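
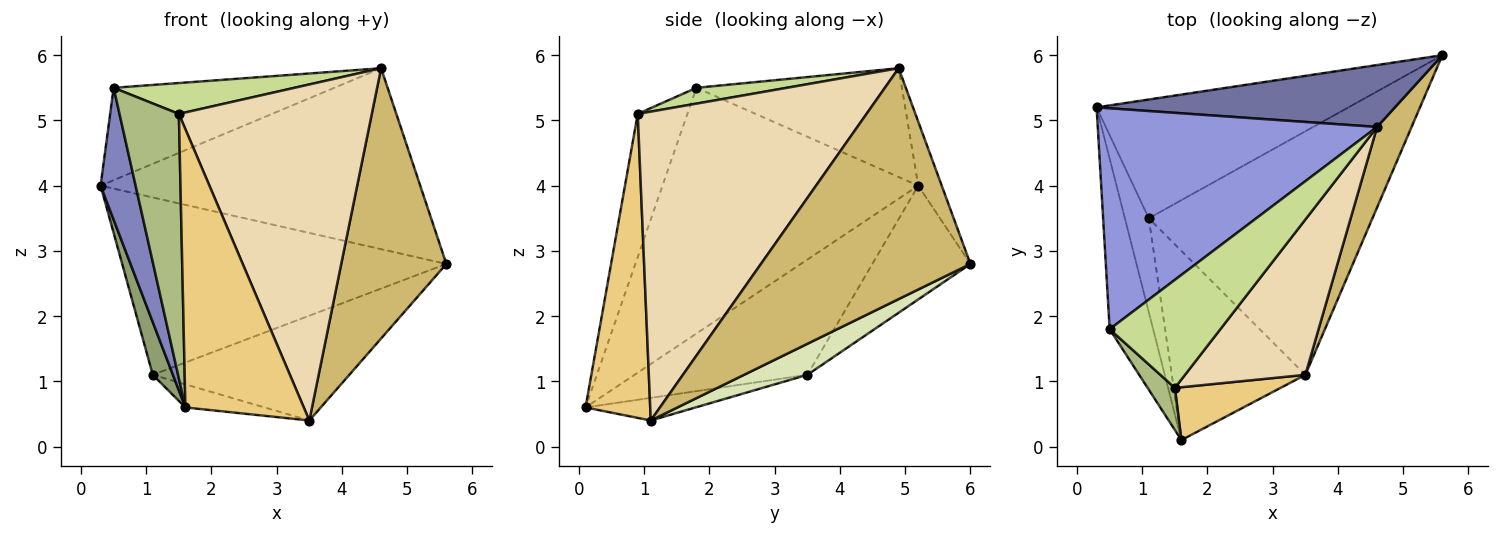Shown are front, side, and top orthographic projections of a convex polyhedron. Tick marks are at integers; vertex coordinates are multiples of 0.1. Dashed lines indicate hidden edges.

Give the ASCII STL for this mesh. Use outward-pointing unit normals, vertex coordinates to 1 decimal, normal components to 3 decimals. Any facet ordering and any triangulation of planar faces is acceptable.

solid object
 facet normal -0.069 0.944 0.323
  outer loop
   vertex 4.6 4.9 5.8
   vertex 5.6 6.0 2.8
   vertex 0.3 5.2 4.0
  endloop
 endfacet
 facet normal -0.976 -0.134 -0.173
  outer loop
   vertex 0.5 1.8 5.5
   vertex 0.3 5.2 4.0
   vertex 1.6 0.1 0.6
  endloop
 endfacet
 facet normal -0.338 0.363 0.868
  outer loop
   vertex 0.5 1.8 5.5
   vertex 4.6 4.9 5.8
   vertex 0.3 5.2 4.0
  endloop
 endfacet
 facet normal -0.244 0.806 -0.540
  outer loop
   vertex 1.1 3.5 1.1
   vertex 0.3 5.2 4.0
   vertex 5.6 6.0 2.8
  endloop
 endfacet
 facet normal -0.973 -0.113 -0.202
  outer loop
   vertex 1.1 3.5 1.1
   vertex 1.6 0.1 0.6
   vertex 0.3 5.2 4.0
  endloop
 endfacet
 facet normal -0.637 -0.761 0.121
  outer loop
   vertex 1.5 0.9 5.1
   vertex 0.5 1.8 5.5
   vertex 1.6 0.1 0.6
  endloop
 endfacet
 facet normal 0.136 -0.272 0.953
  outer loop
   vertex 1.5 0.9 5.1
   vertex 4.6 4.9 5.8
   vertex 0.5 1.8 5.5
  endloop
 endfacet
 facet normal 0.126 0.392 -0.911
  outer loop
   vertex 3.5 1.1 0.4
   vertex 1.1 3.5 1.1
   vertex 5.6 6.0 2.8
  endloop
 endfacet
 facet normal -0.166 0.120 -0.979
  outer loop
   vertex 3.5 1.1 0.4
   vertex 1.6 0.1 0.6
   vertex 1.1 3.5 1.1
  endloop
 endfacet
 facet normal 0.886 -0.445 0.132
  outer loop
   vertex 3.5 1.1 0.4
   vertex 5.6 6.0 2.8
   vertex 4.6 4.9 5.8
  endloop
 endfacet
 facet normal 0.473 -0.866 0.164
  outer loop
   vertex 3.5 1.1 0.4
   vertex 1.5 0.9 5.1
   vertex 1.6 0.1 0.6
  endloop
 endfacet
 facet normal 0.733 -0.618 0.285
  outer loop
   vertex 3.5 1.1 0.4
   vertex 4.6 4.9 5.8
   vertex 1.5 0.9 5.1
  endloop
 endfacet
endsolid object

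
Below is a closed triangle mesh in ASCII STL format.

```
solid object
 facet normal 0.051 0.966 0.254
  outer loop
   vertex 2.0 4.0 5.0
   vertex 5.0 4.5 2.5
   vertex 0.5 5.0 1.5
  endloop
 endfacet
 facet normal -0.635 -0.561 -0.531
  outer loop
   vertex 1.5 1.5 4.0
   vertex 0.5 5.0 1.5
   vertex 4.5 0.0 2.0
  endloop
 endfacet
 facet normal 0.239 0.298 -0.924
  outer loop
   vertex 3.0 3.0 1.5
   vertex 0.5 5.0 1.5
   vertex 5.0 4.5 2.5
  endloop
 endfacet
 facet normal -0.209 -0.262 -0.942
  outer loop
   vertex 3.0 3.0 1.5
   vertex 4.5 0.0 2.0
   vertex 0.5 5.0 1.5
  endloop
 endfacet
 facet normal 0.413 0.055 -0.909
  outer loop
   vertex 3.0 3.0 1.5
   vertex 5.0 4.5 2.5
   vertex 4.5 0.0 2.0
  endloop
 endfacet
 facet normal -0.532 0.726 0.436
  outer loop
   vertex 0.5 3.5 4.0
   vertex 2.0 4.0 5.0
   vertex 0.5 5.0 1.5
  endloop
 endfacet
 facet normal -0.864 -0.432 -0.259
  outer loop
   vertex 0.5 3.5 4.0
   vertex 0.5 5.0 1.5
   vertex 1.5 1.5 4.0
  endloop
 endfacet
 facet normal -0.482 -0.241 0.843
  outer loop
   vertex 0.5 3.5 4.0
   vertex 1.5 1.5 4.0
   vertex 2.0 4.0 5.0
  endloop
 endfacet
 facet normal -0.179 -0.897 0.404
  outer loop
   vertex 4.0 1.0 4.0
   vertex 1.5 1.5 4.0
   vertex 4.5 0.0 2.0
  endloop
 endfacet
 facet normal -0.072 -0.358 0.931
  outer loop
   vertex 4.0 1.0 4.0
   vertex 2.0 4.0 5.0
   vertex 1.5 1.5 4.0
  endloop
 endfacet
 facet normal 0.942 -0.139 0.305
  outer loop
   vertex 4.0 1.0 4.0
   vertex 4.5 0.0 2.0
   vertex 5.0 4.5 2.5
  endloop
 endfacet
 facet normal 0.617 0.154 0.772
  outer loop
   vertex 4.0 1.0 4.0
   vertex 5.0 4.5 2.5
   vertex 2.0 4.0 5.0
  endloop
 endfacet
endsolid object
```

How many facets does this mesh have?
12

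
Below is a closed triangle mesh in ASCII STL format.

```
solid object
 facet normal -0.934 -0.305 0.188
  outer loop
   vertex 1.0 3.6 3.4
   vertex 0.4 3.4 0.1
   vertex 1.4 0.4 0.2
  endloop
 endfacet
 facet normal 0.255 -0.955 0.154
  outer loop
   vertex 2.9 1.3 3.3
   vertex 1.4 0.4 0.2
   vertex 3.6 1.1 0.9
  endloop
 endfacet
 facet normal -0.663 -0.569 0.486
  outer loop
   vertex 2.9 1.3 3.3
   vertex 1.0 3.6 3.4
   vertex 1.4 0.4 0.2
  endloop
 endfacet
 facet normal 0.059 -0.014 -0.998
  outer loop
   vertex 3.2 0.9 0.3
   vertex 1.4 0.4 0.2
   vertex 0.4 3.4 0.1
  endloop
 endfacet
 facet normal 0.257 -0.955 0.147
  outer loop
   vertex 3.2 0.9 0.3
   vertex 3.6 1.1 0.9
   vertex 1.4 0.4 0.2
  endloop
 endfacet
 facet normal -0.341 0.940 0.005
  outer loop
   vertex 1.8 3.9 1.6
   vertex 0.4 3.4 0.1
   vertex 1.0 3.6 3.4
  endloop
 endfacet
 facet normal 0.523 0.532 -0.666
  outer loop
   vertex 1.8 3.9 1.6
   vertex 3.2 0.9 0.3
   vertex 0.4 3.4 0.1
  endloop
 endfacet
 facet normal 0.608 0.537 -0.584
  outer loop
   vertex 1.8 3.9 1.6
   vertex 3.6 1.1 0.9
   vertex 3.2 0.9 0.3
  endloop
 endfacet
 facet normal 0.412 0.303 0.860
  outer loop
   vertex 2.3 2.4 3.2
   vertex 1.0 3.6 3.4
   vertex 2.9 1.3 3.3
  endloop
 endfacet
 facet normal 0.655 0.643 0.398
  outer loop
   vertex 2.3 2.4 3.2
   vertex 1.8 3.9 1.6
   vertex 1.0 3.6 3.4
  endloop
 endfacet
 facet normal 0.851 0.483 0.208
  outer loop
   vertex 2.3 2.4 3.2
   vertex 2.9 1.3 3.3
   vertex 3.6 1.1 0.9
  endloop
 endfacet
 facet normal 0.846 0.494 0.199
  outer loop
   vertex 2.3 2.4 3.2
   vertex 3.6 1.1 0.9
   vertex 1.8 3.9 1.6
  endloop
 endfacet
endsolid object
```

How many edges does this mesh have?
18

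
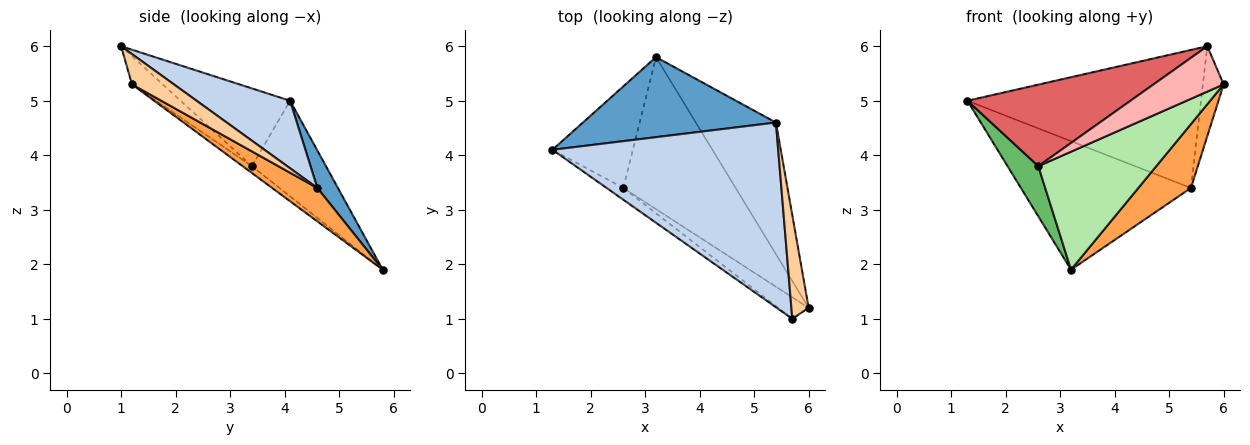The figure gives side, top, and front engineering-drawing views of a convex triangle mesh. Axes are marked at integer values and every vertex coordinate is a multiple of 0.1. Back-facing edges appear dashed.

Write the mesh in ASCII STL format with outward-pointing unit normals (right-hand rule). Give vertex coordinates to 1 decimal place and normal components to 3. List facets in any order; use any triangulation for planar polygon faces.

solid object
 facet normal 0.102 0.844 0.526
  outer loop
   vertex 5.4 4.6 3.4
   vertex 3.2 5.8 1.9
   vertex 1.3 4.1 5.0
  endloop
 endfacet
 facet normal 0.233 0.582 0.779
  outer loop
   vertex 5.4 4.6 3.4
   vertex 1.3 4.1 5.0
   vertex 5.7 1.0 6.0
  endloop
 endfacet
 facet normal 0.351 -0.409 -0.842
  outer loop
   vertex 5.4 4.6 3.4
   vertex 6.0 1.2 5.3
   vertex 3.2 5.8 1.9
  endloop
 endfacet
 facet normal 0.798 0.395 0.455
  outer loop
   vertex 5.4 4.6 3.4
   vertex 5.7 1.0 6.0
   vertex 6.0 1.2 5.3
  endloop
 endfacet
 facet normal -0.729 -0.303 -0.613
  outer loop
   vertex 2.6 3.4 3.8
   vertex 1.3 4.1 5.0
   vertex 3.2 5.8 1.9
  endloop
 endfacet
 facet normal -0.048 -0.613 -0.789
  outer loop
   vertex 2.6 3.4 3.8
   vertex 3.2 5.8 1.9
   vertex 6.0 1.2 5.3
  endloop
 endfacet
 facet normal -0.554 -0.824 -0.119
  outer loop
   vertex 2.6 3.4 3.8
   vertex 5.7 1.0 6.0
   vertex 1.3 4.1 5.0
  endloop
 endfacet
 facet normal -0.368 -0.840 -0.398
  outer loop
   vertex 2.6 3.4 3.8
   vertex 6.0 1.2 5.3
   vertex 5.7 1.0 6.0
  endloop
 endfacet
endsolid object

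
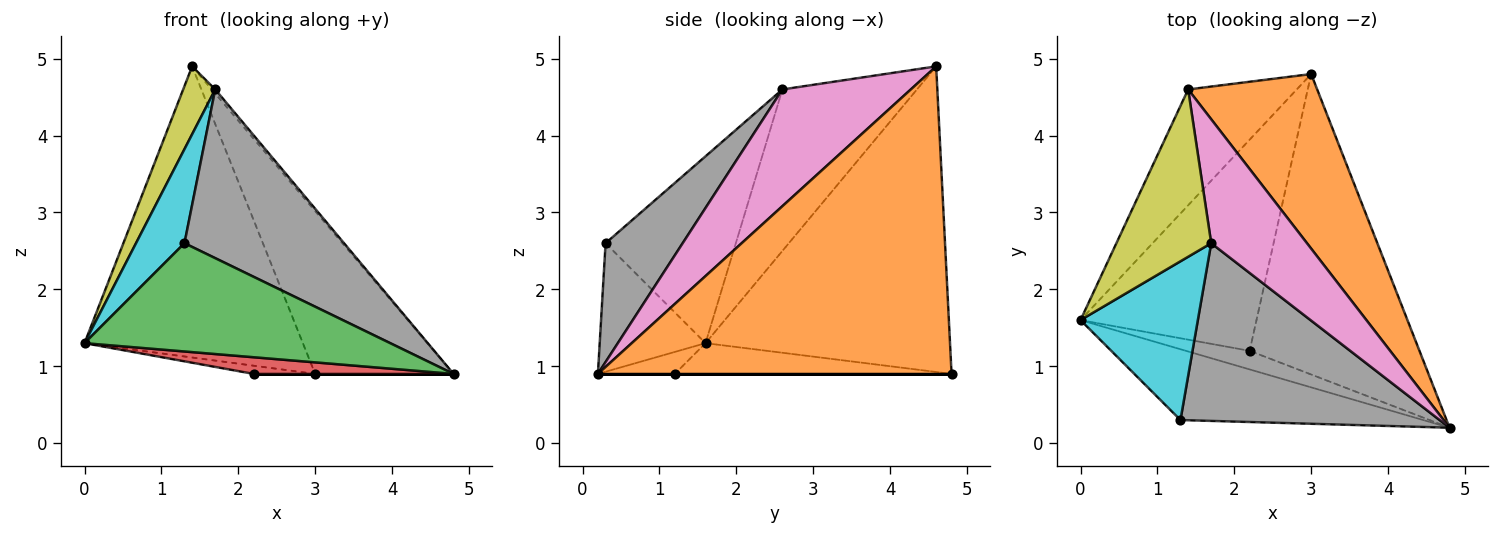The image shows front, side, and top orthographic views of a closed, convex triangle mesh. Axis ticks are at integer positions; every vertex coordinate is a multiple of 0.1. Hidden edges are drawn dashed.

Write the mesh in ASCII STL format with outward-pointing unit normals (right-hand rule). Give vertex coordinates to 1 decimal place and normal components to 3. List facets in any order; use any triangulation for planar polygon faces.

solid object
 facet normal -0.721 0.644 -0.256
  outer loop
   vertex 1.4 4.6 4.9
   vertex 3.0 4.8 0.9
   vertex 0.0 1.6 1.3
  endloop
 endfacet
 facet normal 0.867 0.339 0.364
  outer loop
   vertex 1.4 4.6 4.9
   vertex 4.8 0.2 0.9
   vertex 3.0 4.8 0.9
  endloop
 endfacet
 facet normal -0.278 -0.804 -0.526
  outer loop
   vertex 1.3 0.3 2.6
   vertex 0.0 1.6 1.3
   vertex 4.8 0.2 0.9
  endloop
 endfacet
 facet normal -0.249 -0.647 -0.721
  outer loop
   vertex 2.2 1.2 0.9
   vertex 4.8 0.2 0.9
   vertex 0.0 1.6 1.3
  endloop
 endfacet
 facet normal -0.172 0.038 -0.984
  outer loop
   vertex 2.2 1.2 0.9
   vertex 0.0 1.6 1.3
   vertex 3.0 4.8 0.9
  endloop
 endfacet
 facet normal 0.000 0.000 -1.000
  outer loop
   vertex 2.2 1.2 0.9
   vertex 3.0 4.8 0.9
   vertex 4.8 0.2 0.9
  endloop
 endfacet
 facet normal 0.773 0.021 0.634
  outer loop
   vertex 1.7 2.6 4.6
   vertex 4.8 0.2 0.9
   vertex 1.4 4.6 4.9
  endloop
 endfacet
 facet normal 0.316 -0.653 0.688
  outer loop
   vertex 1.7 2.6 4.6
   vertex 1.3 0.3 2.6
   vertex 4.8 0.2 0.9
  endloop
 endfacet
 facet normal -0.845 -0.201 0.496
  outer loop
   vertex 1.7 2.6 4.6
   vertex 1.4 4.6 4.9
   vertex 0.0 1.6 1.3
  endloop
 endfacet
 facet normal -0.808 -0.301 0.507
  outer loop
   vertex 1.7 2.6 4.6
   vertex 0.0 1.6 1.3
   vertex 1.3 0.3 2.6
  endloop
 endfacet
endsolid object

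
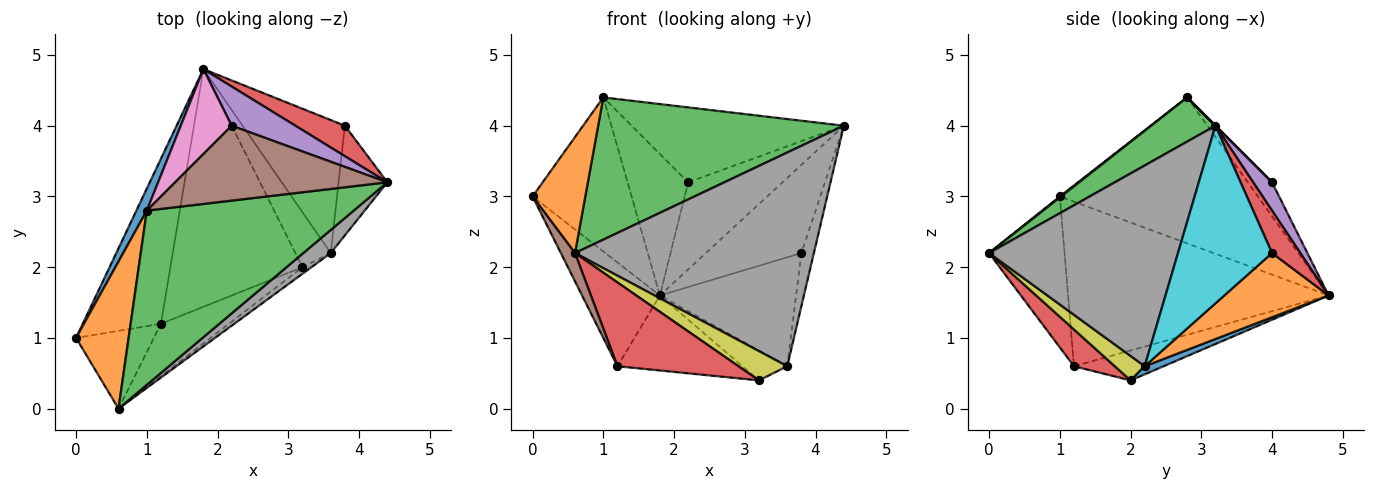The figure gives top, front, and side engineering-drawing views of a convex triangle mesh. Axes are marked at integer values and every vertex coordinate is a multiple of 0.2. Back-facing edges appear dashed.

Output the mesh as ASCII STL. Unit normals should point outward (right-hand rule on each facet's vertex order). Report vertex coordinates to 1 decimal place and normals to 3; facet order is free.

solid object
 facet normal -0.893 0.446 0.064
  outer loop
   vertex 1.0 2.8 4.4
   vertex 1.8 4.8 1.6
   vertex 0.0 1.0 3.0
  endloop
 endfacet
 facet normal 0.015 -0.619 0.785
  outer loop
   vertex 0.6 0.0 2.2
   vertex 1.0 2.8 4.4
   vertex 0.0 1.0 3.0
  endloop
 endfacet
 facet normal 0.163 -0.624 0.764
  outer loop
   vertex 0.6 0.0 2.2
   vertex 4.4 3.2 4.0
   vertex 1.0 2.8 4.4
  endloop
 endfacet
 facet normal 0.270 0.910 0.315
  outer loop
   vertex 3.8 4.0 2.2
   vertex 1.8 4.8 1.6
   vertex 4.4 3.2 4.0
  endloop
 endfacet
 facet normal 0.179 0.897 0.404
  outer loop
   vertex 2.2 4.0 3.2
   vertex 4.4 3.2 4.0
   vertex 1.8 4.8 1.6
  endloop
 endfacet
 facet normal 0.000 0.707 0.707
  outer loop
   vertex 2.2 4.0 3.2
   vertex 1.0 2.8 4.4
   vertex 4.4 3.2 4.0
  endloop
 endfacet
 facet normal -0.324 0.811 0.487
  outer loop
   vertex 2.2 4.0 3.2
   vertex 1.8 4.8 1.6
   vertex 1.0 2.8 4.4
  endloop
 endfacet
 facet normal 0.618 -0.782 0.084
  outer loop
   vertex 3.6 2.2 0.6
   vertex 4.4 3.2 4.0
   vertex 0.6 0.0 2.2
  endloop
 endfacet
 facet normal 0.513 -0.837 -0.189
  outer loop
   vertex 3.6 2.2 0.6
   vertex 0.6 0.0 2.2
   vertex 3.2 2.0 0.4
  endloop
 endfacet
 facet normal 0.957 0.127 -0.262
  outer loop
   vertex 3.6 2.2 0.6
   vertex 3.8 4.0 2.2
   vertex 4.4 3.2 4.0
  endloop
 endfacet
 facet normal 0.197 0.468 -0.862
  outer loop
   vertex 3.6 2.2 0.6
   vertex 3.2 2.0 0.4
   vertex 1.8 4.8 1.6
  endloop
 endfacet
 facet normal 0.437 0.570 -0.696
  outer loop
   vertex 3.6 2.2 0.6
   vertex 1.8 4.8 1.6
   vertex 3.8 4.0 2.2
  endloop
 endfacet
 facet normal -0.211 0.294 -0.932
  outer loop
   vertex 1.2 1.2 0.6
   vertex 1.8 4.8 1.6
   vertex 3.2 2.0 0.4
  endloop
 endfacet
 facet normal 0.275 -0.816 -0.509
  outer loop
   vertex 1.2 1.2 0.6
   vertex 3.2 2.0 0.4
   vertex 0.6 0.0 2.2
  endloop
 endfacet
 facet normal -0.872 0.260 -0.414
  outer loop
   vertex 1.2 1.2 0.6
   vertex 0.0 1.0 3.0
   vertex 1.8 4.8 1.6
  endloop
 endfacet
 facet normal -0.877 -0.164 -0.452
  outer loop
   vertex 1.2 1.2 0.6
   vertex 0.6 0.0 2.2
   vertex 0.0 1.0 3.0
  endloop
 endfacet
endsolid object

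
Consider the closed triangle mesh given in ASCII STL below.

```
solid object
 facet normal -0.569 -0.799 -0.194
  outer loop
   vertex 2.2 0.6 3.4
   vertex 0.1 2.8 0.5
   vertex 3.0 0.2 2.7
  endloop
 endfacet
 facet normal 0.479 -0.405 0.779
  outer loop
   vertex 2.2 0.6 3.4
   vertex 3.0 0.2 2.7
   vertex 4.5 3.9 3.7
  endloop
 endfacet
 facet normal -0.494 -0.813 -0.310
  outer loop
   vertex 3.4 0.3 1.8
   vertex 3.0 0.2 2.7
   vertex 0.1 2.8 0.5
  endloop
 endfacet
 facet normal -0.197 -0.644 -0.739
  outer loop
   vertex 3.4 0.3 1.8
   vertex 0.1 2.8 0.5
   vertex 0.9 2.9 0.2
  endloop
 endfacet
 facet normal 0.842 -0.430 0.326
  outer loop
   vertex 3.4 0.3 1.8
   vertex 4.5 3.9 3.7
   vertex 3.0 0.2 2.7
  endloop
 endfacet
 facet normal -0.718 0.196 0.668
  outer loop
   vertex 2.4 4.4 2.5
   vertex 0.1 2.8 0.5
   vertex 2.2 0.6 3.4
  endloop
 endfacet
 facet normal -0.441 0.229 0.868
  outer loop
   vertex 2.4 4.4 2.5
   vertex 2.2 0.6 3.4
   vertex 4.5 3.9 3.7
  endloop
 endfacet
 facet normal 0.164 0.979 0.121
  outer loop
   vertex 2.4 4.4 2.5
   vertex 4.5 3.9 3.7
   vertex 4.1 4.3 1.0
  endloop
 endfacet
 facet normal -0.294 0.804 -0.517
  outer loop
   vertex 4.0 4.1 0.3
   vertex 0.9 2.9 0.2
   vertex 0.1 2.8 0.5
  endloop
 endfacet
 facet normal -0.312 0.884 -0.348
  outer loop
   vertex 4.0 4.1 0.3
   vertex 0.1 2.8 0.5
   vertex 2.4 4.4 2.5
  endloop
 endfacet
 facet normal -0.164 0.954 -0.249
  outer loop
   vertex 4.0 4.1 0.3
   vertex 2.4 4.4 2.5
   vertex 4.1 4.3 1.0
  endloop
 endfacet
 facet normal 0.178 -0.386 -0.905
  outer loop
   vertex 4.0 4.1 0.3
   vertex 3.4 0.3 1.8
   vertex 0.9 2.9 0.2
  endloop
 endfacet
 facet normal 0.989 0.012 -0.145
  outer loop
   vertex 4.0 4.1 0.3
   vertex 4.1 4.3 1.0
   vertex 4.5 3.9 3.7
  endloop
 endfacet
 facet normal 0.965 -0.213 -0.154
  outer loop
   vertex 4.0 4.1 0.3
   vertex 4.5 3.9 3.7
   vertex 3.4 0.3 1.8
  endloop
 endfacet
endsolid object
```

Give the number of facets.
14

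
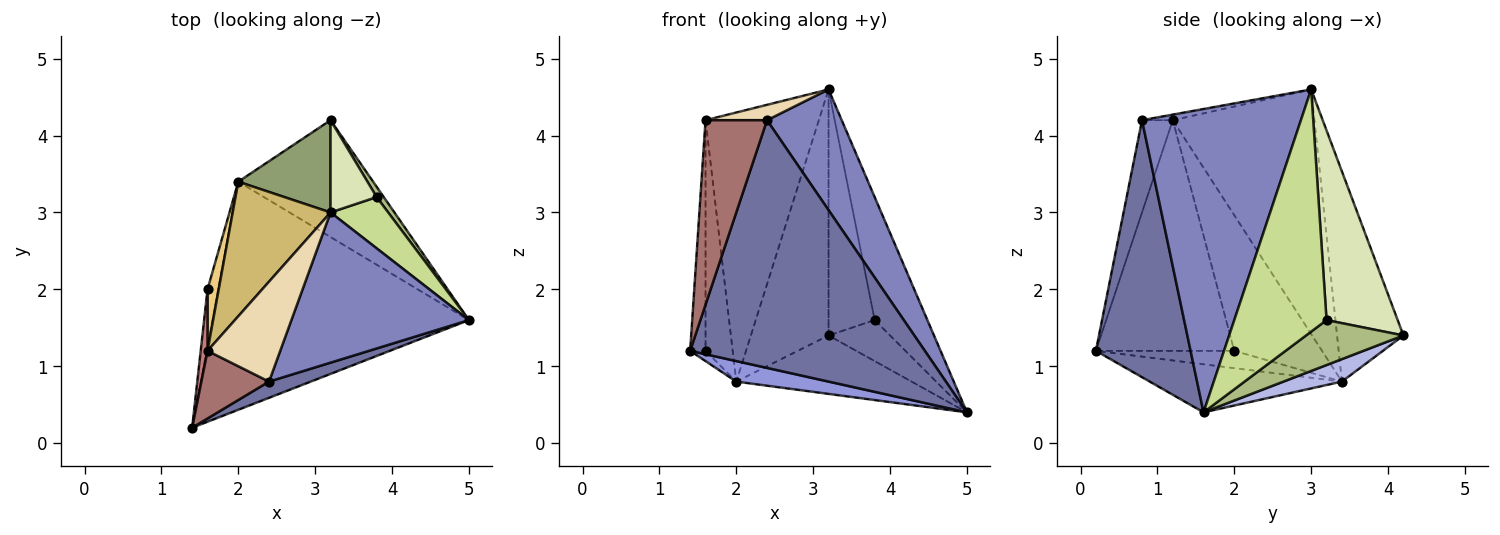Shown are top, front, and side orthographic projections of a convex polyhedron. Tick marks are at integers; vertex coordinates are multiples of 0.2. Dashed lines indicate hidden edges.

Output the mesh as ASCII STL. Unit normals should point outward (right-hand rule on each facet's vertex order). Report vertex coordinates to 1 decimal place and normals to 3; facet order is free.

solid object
 facet normal 0.373 -0.926 0.061
  outer loop
   vertex 2.4 0.8 4.2
   vertex 1.4 0.2 1.2
   vertex 5.0 1.6 0.4
  endloop
 endfacet
 facet normal 0.800 -0.376 0.468
  outer loop
   vertex 2.4 0.8 4.2
   vertex 5.0 1.6 0.4
   vertex 3.2 3.0 4.6
  endloop
 endfacet
 facet normal -0.183 -0.088 -0.979
  outer loop
   vertex 2.0 3.4 0.8
   vertex 5.0 1.6 0.4
   vertex 1.4 0.2 1.2
  endloop
 endfacet
 facet normal 0.147 0.442 -0.885
  outer loop
   vertex 2.0 3.4 0.8
   vertex 3.2 4.2 1.4
   vertex 5.0 1.6 0.4
  endloop
 endfacet
 facet normal -0.625 0.731 0.274
  outer loop
   vertex 2.0 3.4 0.8
   vertex 3.2 3.0 4.6
   vertex 3.2 4.2 1.4
  endloop
 endfacet
 facet normal 0.838 0.529 0.132
  outer loop
   vertex 3.8 3.2 1.6
   vertex 5.0 1.6 0.4
   vertex 3.2 4.2 1.4
  endloop
 endfacet
 facet normal 0.850 0.486 0.202
  outer loop
   vertex 3.8 3.2 1.6
   vertex 3.2 3.0 4.6
   vertex 5.0 1.6 0.4
  endloop
 endfacet
 facet normal 0.822 0.533 0.200
  outer loop
   vertex 3.8 3.2 1.6
   vertex 3.2 4.2 1.4
   vertex 3.2 3.0 4.6
  endloop
 endfacet
 facet normal -0.849 0.094 -0.519
  outer loop
   vertex 1.6 2.0 1.2
   vertex 2.0 3.4 0.8
   vertex 1.4 0.2 1.2
  endloop
 endfacet
 facet normal -0.745 0.596 0.298
  outer loop
   vertex 1.6 1.2 4.2
   vertex 3.2 3.0 4.6
   vertex 2.0 3.4 0.8
  endloop
 endfacet
 facet normal -0.952 0.295 0.079
  outer loop
   vertex 1.6 1.2 4.2
   vertex 2.0 3.4 0.8
   vertex 1.6 2.0 1.2
  endloop
 endfacet
 facet normal -0.076 -0.152 0.986
  outer loop
   vertex 1.6 1.2 4.2
   vertex 2.4 0.8 4.2
   vertex 3.2 3.0 4.6
  endloop
 endfacet
 facet normal -0.425 -0.850 0.312
  outer loop
   vertex 1.6 1.2 4.2
   vertex 1.4 0.2 1.2
   vertex 2.4 0.8 4.2
  endloop
 endfacet
 facet normal -0.993 0.110 0.029
  outer loop
   vertex 1.6 1.2 4.2
   vertex 1.6 2.0 1.2
   vertex 1.4 0.2 1.2
  endloop
 endfacet
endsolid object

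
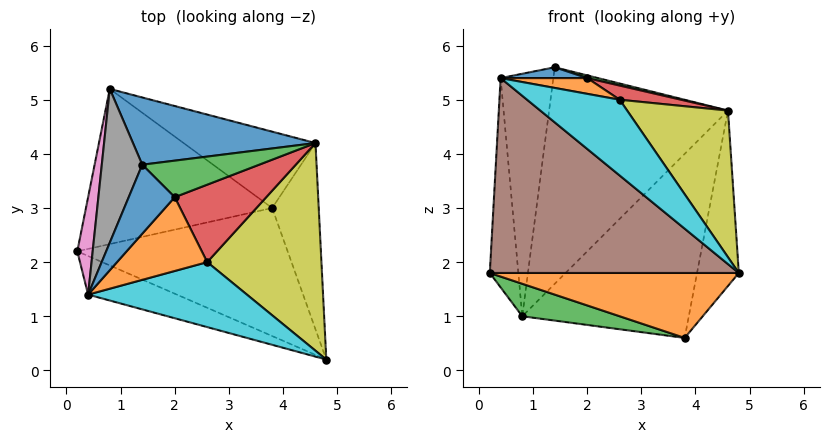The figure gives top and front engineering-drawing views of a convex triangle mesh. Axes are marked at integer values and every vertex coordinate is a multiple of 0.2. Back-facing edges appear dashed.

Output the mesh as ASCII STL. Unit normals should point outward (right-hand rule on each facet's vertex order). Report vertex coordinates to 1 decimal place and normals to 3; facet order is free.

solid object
 facet normal -0.045 0.954 0.296
  outer loop
   vertex 4.6 4.2 4.8
   vertex 0.8 5.2 1.0
   vertex 1.4 3.8 5.6
  endloop
 endfacet
 facet normal -0.193 -0.444 -0.875
  outer loop
   vertex 3.8 3.0 0.6
   vertex 4.8 0.2 1.8
   vertex 0.2 2.2 1.8
  endloop
 endfacet
 facet normal -0.270 -0.197 -0.942
  outer loop
   vertex 3.8 3.0 0.6
   vertex 0.2 2.2 1.8
   vertex 0.8 5.2 1.0
  endloop
 endfacet
 facet normal 0.941 0.231 -0.245
  outer loop
   vertex 3.8 3.0 0.6
   vertex 4.6 4.2 4.8
   vertex 4.8 0.2 1.8
  endloop
 endfacet
 facet normal 0.531 0.783 -0.325
  outer loop
   vertex 3.8 3.0 0.6
   vertex 0.8 5.2 1.0
   vertex 4.6 4.2 4.8
  endloop
 endfacet
 facet normal -0.392 -0.902 -0.179
  outer loop
   vertex 0.4 1.4 5.4
   vertex 0.2 2.2 1.8
   vertex 4.8 0.2 1.8
  endloop
 endfacet
 facet normal -0.970 0.221 0.103
  outer loop
   vertex 0.4 1.4 5.4
   vertex 0.8 5.2 1.0
   vertex 0.2 2.2 1.8
  endloop
 endfacet
 facet normal -0.906 0.358 0.227
  outer loop
   vertex 0.4 1.4 5.4
   vertex 1.4 3.8 5.6
   vertex 0.8 5.2 1.0
  endloop
 endfacet
 facet normal 0.582 -0.469 0.664
  outer loop
   vertex 2.6 2.0 5.0
   vertex 4.8 0.2 1.8
   vertex 4.6 4.2 4.8
  endloop
 endfacet
 facet normal 0.309 -0.722 0.619
  outer loop
   vertex 2.6 2.0 5.0
   vertex 0.4 1.4 5.4
   vertex 4.8 0.2 1.8
  endloop
 endfacet
 facet normal 0.172 -0.153 0.973
  outer loop
   vertex 2.0 3.2 5.4
   vertex 1.4 3.8 5.6
   vertex 0.4 1.4 5.4
  endloop
 endfacet
 facet normal 0.229 -0.203 0.952
  outer loop
   vertex 2.0 3.2 5.4
   vertex 0.4 1.4 5.4
   vertex 2.6 2.0 5.0
  endloop
 endfacet
 facet normal 0.250 -0.072 0.966
  outer loop
   vertex 2.0 3.2 5.4
   vertex 4.6 4.2 4.8
   vertex 1.4 3.8 5.6
  endloop
 endfacet
 facet normal 0.284 -0.172 0.943
  outer loop
   vertex 2.0 3.2 5.4
   vertex 2.6 2.0 5.0
   vertex 4.6 4.2 4.8
  endloop
 endfacet
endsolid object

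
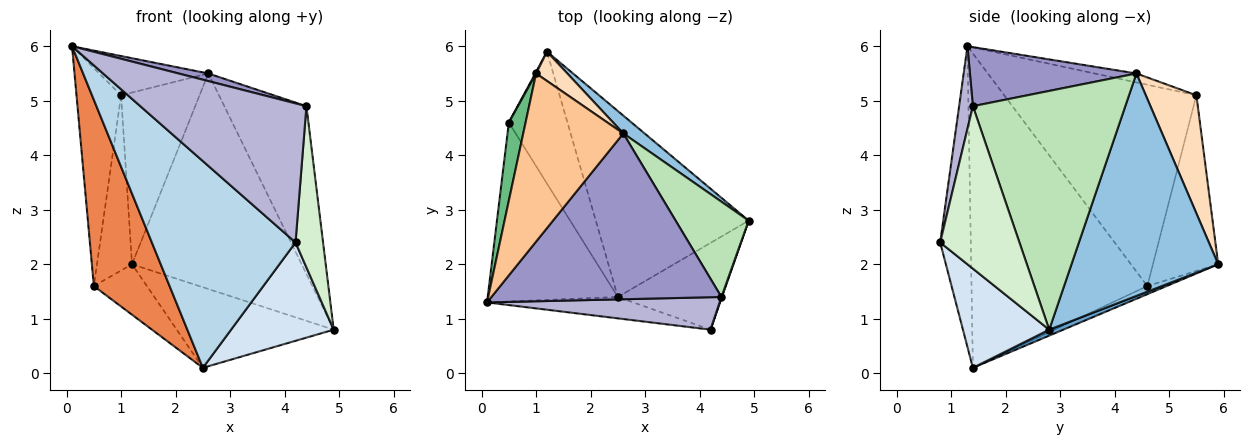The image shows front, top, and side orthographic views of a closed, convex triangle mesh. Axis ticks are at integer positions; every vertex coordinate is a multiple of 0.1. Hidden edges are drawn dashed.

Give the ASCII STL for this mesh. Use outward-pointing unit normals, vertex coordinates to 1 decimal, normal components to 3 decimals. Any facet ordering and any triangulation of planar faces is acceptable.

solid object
 facet normal 0.036 0.397 -0.917
  outer loop
   vertex 2.5 1.4 0.1
   vertex 1.2 5.9 2.0
   vertex 4.9 2.8 0.8
  endloop
 endfacet
 facet normal 0.653 0.755 0.062
  outer loop
   vertex 2.6 4.4 5.5
   vertex 4.9 2.8 0.8
   vertex 1.2 5.9 2.0
  endloop
 endfacet
 facet normal -0.207 -0.973 -0.101
  outer loop
   vertex 4.2 0.8 2.4
   vertex 0.1 1.3 6.0
   vertex 2.5 1.4 0.1
  endloop
 endfacet
 facet normal 0.533 -0.634 -0.560
  outer loop
   vertex 4.2 0.8 2.4
   vertex 2.5 1.4 0.1
   vertex 4.9 2.8 0.8
  endloop
 endfacet
 facet normal -0.858 -0.370 -0.355
  outer loop
   vertex 0.5 4.6 1.6
   vertex 2.5 1.4 0.1
   vertex 0.1 1.3 6.0
  endloop
 endfacet
 facet normal -0.128 0.354 -0.926
  outer loop
   vertex 0.5 4.6 1.6
   vertex 1.2 5.9 2.0
   vertex 2.5 1.4 0.1
  endloop
 endfacet
 facet normal -0.087 0.226 0.970
  outer loop
   vertex 1.0 5.5 5.1
   vertex 0.1 1.3 6.0
   vertex 2.6 4.4 5.5
  endloop
 endfacet
 facet normal 0.536 0.832 0.142
  outer loop
   vertex 1.0 5.5 5.1
   vertex 2.6 4.4 5.5
   vertex 1.2 5.9 2.0
  endloop
 endfacet
 facet normal -0.971 0.225 0.081
  outer loop
   vertex 1.0 5.5 5.1
   vertex 0.5 4.6 1.6
   vertex 0.1 1.3 6.0
  endloop
 endfacet
 facet normal -0.881 0.473 0.004
  outer loop
   vertex 1.0 5.5 5.1
   vertex 1.2 5.9 2.0
   vertex 0.5 4.6 1.6
  endloop
 endfacet
 facet normal 0.850 0.458 0.260
  outer loop
   vertex 4.4 1.4 4.9
   vertex 4.9 2.8 0.8
   vertex 2.6 4.4 5.5
  endloop
 endfacet
 facet normal 0.945 -0.328 0.003
  outer loop
   vertex 4.4 1.4 4.9
   vertex 4.2 0.8 2.4
   vertex 4.9 2.8 0.8
  endloop
 endfacet
 facet normal 0.249 -0.044 0.968
  outer loop
   vertex 4.4 1.4 4.9
   vertex 2.6 4.4 5.5
   vertex 0.1 1.3 6.0
  endloop
 endfacet
 facet normal 0.081 -0.971 0.227
  outer loop
   vertex 4.4 1.4 4.9
   vertex 0.1 1.3 6.0
   vertex 4.2 0.8 2.4
  endloop
 endfacet
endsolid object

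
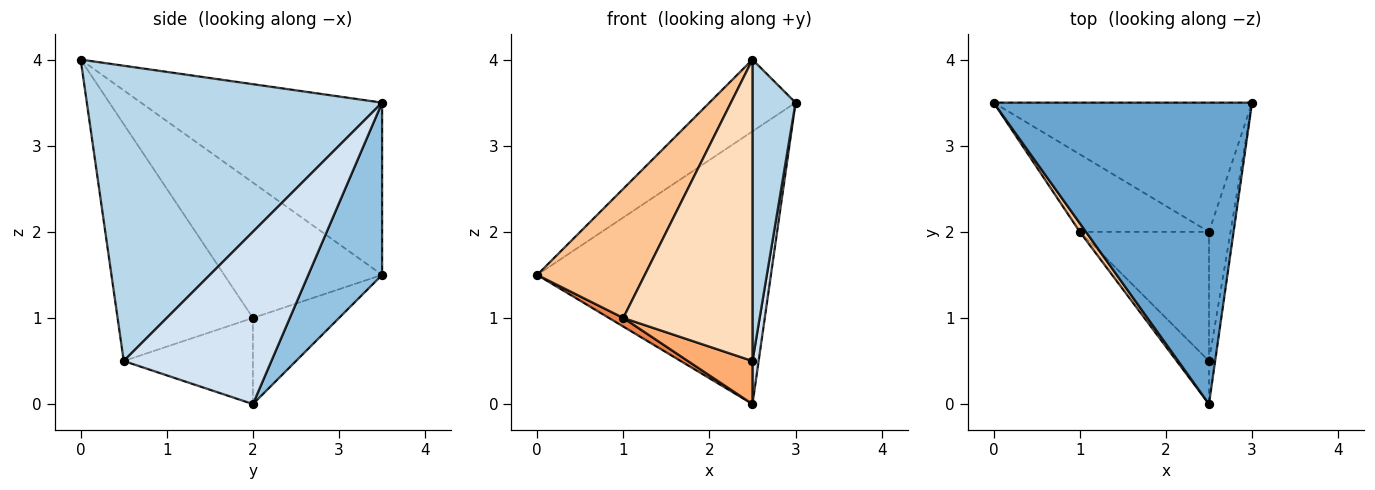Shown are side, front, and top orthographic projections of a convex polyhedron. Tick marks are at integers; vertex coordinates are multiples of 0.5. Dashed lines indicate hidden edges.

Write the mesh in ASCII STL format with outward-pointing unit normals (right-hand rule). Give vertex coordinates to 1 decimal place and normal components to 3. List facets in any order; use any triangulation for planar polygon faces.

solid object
 facet normal -0.544 0.194 0.816
  outer loop
   vertex 2.5 0.0 4.0
   vertex 3.0 3.5 3.5
   vertex 0.0 3.5 1.5
  endloop
 endfacet
 facet normal 0.274 0.869 -0.412
  outer loop
   vertex 2.5 2.0 0.0
   vertex 0.0 3.5 1.5
   vertex 3.0 3.5 3.5
  endloop
 endfacet
 facet normal 0.989 -0.144 -0.021
  outer loop
   vertex 2.5 0.5 0.5
   vertex 3.0 3.5 3.5
   vertex 2.5 0.0 4.0
  endloop
 endfacet
 facet normal 0.991 -0.041 -0.124
  outer loop
   vertex 2.5 0.5 0.5
   vertex 2.5 2.0 0.0
   vertex 3.0 3.5 3.5
  endloop
 endfacet
 facet normal -0.552 -0.092 -0.829
  outer loop
   vertex 1.0 2.0 1.0
   vertex 0.0 3.5 1.5
   vertex 2.5 2.0 0.0
  endloop
 endfacet
 facet normal -0.535 -0.267 -0.802
  outer loop
   vertex 1.0 2.0 1.0
   vertex 2.5 2.0 0.0
   vertex 2.5 0.5 0.5
  endloop
 endfacet
 facet normal -0.826 -0.563 0.038
  outer loop
   vertex 1.0 2.0 1.0
   vertex 2.5 0.0 4.0
   vertex 0.0 3.5 1.5
  endloop
 endfacet
 facet normal -0.720 -0.687 -0.098
  outer loop
   vertex 1.0 2.0 1.0
   vertex 2.5 0.5 0.5
   vertex 2.5 0.0 4.0
  endloop
 endfacet
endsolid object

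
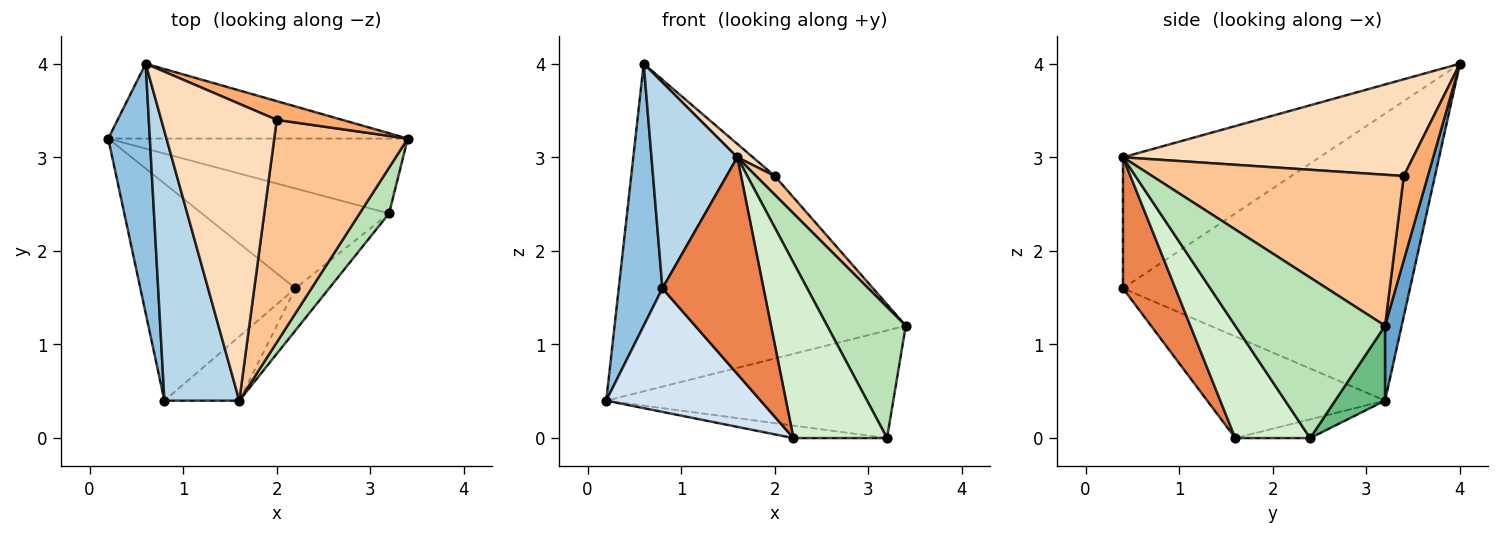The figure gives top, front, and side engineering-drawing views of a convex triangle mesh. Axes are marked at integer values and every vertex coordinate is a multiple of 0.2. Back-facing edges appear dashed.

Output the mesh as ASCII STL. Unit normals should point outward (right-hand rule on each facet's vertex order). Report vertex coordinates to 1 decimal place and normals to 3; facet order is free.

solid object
 facet normal 0.056 0.973 -0.222
  outer loop
   vertex 0.6 4.0 4.0
   vertex 3.4 3.2 1.2
   vertex 0.2 3.2 0.4
  endloop
 endfacet
 facet normal -0.979 -0.149 0.142
  outer loop
   vertex 0.6 4.0 4.0
   vertex 0.2 3.2 0.4
   vertex 0.8 0.4 1.6
  endloop
 endfacet
 facet normal -0.812 -0.354 0.464
  outer loop
   vertex 1.6 0.4 3.0
   vertex 0.6 4.0 4.0
   vertex 0.8 0.4 1.6
  endloop
 endfacet
 facet normal -0.495 -0.430 -0.755
  outer loop
   vertex 2.2 1.6 0.0
   vertex 0.8 0.4 1.6
   vertex 0.2 3.2 0.4
  endloop
 endfacet
 facet normal 0.445 -0.859 -0.254
  outer loop
   vertex 2.2 1.6 0.0
   vertex 1.6 0.4 3.0
   vertex 0.8 0.4 1.6
  endloop
 endfacet
 facet normal 0.673 0.523 0.523
  outer loop
   vertex 2.0 3.4 2.8
   vertex 3.4 3.2 1.2
   vertex 0.6 4.0 4.0
  endloop
 endfacet
 facet normal 0.748 -0.056 0.661
  outer loop
   vertex 2.0 3.4 2.8
   vertex 1.6 0.4 3.0
   vertex 3.4 3.2 1.2
  endloop
 endfacet
 facet normal 0.642 -0.035 0.766
  outer loop
   vertex 2.0 3.4 2.8
   vertex 0.6 4.0 4.0
   vertex 1.6 0.4 3.0
  endloop
 endfacet
 facet normal 0.141 0.813 -0.565
  outer loop
   vertex 3.2 2.4 0.0
   vertex 0.2 3.2 0.4
   vertex 3.4 3.2 1.2
  endloop
 endfacet
 facet normal -0.099 0.123 -0.987
  outer loop
   vertex 3.2 2.4 0.0
   vertex 2.2 1.6 0.0
   vertex 0.2 3.2 0.4
  endloop
 endfacet
 facet normal 0.874 -0.459 0.160
  outer loop
   vertex 3.2 2.4 0.0
   vertex 3.4 3.2 1.2
   vertex 1.6 0.4 3.0
  endloop
 endfacet
 facet normal 0.614 -0.768 -0.184
  outer loop
   vertex 3.2 2.4 0.0
   vertex 1.6 0.4 3.0
   vertex 2.2 1.6 0.0
  endloop
 endfacet
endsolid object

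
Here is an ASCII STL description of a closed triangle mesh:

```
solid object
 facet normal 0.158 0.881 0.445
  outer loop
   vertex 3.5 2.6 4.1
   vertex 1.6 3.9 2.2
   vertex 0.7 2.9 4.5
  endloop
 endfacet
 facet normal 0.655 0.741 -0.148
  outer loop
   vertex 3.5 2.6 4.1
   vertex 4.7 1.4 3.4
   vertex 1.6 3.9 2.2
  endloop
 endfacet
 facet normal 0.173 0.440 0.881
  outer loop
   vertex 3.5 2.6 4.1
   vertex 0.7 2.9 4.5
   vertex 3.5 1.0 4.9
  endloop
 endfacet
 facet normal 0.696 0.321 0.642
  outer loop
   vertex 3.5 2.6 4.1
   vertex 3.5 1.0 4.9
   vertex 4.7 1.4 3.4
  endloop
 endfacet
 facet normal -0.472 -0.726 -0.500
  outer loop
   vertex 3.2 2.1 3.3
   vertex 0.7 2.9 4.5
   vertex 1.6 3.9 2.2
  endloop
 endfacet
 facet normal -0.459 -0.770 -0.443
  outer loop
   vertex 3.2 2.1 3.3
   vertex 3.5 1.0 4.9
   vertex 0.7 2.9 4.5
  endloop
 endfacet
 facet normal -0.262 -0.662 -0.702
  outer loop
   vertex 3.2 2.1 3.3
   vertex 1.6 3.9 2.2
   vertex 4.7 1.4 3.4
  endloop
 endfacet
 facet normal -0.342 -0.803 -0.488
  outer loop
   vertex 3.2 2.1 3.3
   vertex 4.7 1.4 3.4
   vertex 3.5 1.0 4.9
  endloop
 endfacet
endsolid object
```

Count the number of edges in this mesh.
12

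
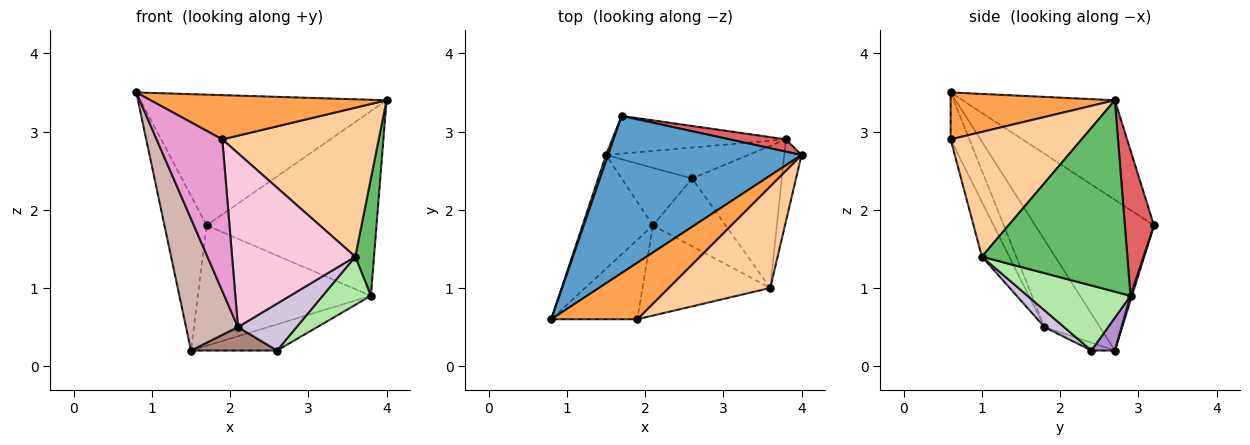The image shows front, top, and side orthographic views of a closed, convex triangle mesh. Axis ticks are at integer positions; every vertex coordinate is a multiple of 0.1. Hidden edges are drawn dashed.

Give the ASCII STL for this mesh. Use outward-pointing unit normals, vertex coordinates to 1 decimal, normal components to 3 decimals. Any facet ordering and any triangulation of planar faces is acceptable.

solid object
 facet normal -0.368 0.595 0.715
  outer loop
   vertex 1.7 3.2 1.8
   vertex 0.8 0.6 3.5
   vertex 4.0 2.7 3.4
  endloop
 endfacet
 facet normal -0.942 0.335 0.013
  outer loop
   vertex 1.5 2.7 0.2
   vertex 0.8 0.6 3.5
   vertex 1.7 3.2 1.8
  endloop
 endfacet
 facet normal 0.395 -0.567 0.723
  outer loop
   vertex 1.9 0.6 2.9
   vertex 4.0 2.7 3.4
   vertex 0.8 0.6 3.5
  endloop
 endfacet
 facet normal 0.569 -0.679 0.464
  outer loop
   vertex 1.9 0.6 2.9
   vertex 3.6 1.0 1.4
   vertex 4.0 2.7 3.4
  endloop
 endfacet
 facet normal 0.988 -0.127 -0.089
  outer loop
   vertex 3.8 2.9 0.9
   vertex 4.0 2.7 3.4
   vertex 3.6 1.0 1.4
  endloop
 endfacet
 facet normal 0.566 -0.265 -0.781
  outer loop
   vertex 3.8 2.9 0.9
   vertex 3.6 1.0 1.4
   vertex 2.6 2.4 0.2
  endloop
 endfacet
 facet normal 0.168 0.984 0.065
  outer loop
   vertex 3.8 2.9 0.9
   vertex 1.7 3.2 1.8
   vertex 4.0 2.7 3.4
  endloop
 endfacet
 facet normal 0.008 0.954 -0.299
  outer loop
   vertex 3.8 2.9 0.9
   vertex 1.5 2.7 0.2
   vertex 1.7 3.2 1.8
  endloop
 endfacet
 facet normal 0.173 0.636 -0.752
  outer loop
   vertex 3.8 2.9 0.9
   vertex 2.6 2.4 0.2
   vertex 1.5 2.7 0.2
  endloop
 endfacet
 facet normal 0.186 -0.559 -0.808
  outer loop
   vertex 2.1 1.8 0.5
   vertex 2.6 2.4 0.2
   vertex 3.6 1.0 1.4
  endloop
 endfacet
 facet normal -0.102 -0.375 -0.921
  outer loop
   vertex 2.1 1.8 0.5
   vertex 1.5 2.7 0.2
   vertex 2.6 2.4 0.2
  endloop
 endfacet
 facet normal -0.629 -0.589 -0.508
  outer loop
   vertex 2.1 1.8 0.5
   vertex 0.8 0.6 3.5
   vertex 1.5 2.7 0.2
  endloop
 endfacet
 facet normal -0.245 -0.859 -0.450
  outer loop
   vertex 2.1 1.8 0.5
   vertex 1.9 0.6 2.9
   vertex 0.8 0.6 3.5
  endloop
 endfacet
 facet normal -0.194 -0.871 -0.452
  outer loop
   vertex 2.1 1.8 0.5
   vertex 3.6 1.0 1.4
   vertex 1.9 0.6 2.9
  endloop
 endfacet
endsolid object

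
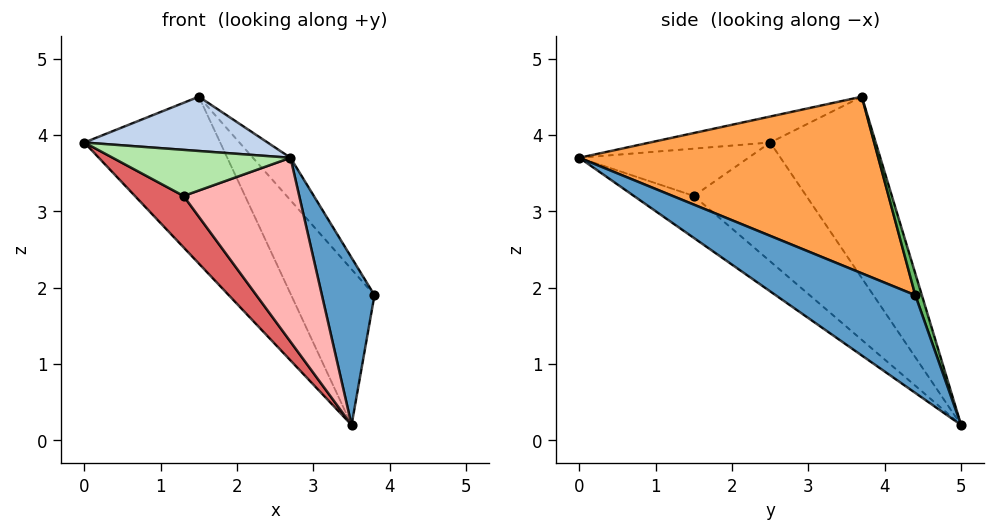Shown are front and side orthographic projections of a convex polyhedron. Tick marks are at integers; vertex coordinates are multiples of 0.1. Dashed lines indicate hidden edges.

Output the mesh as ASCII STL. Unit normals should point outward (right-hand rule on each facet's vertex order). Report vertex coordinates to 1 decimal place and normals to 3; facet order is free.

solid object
 facet normal 0.899 -0.339 -0.278
  outer loop
   vertex 3.5 5.0 0.2
   vertex 3.8 4.4 1.9
   vertex 2.7 0.0 3.7
  endloop
 endfacet
 facet normal -0.171 -0.261 0.950
  outer loop
   vertex 1.5 3.7 4.5
   vertex 0.0 2.5 3.9
   vertex 2.7 0.0 3.7
  endloop
 endfacet
 facet normal 0.733 0.092 0.674
  outer loop
   vertex 1.5 3.7 4.5
   vertex 2.7 0.0 3.7
   vertex 3.8 4.4 1.9
  endloop
 endfacet
 facet normal -0.613 0.789 -0.046
  outer loop
   vertex 1.5 3.7 4.5
   vertex 3.5 5.0 0.2
   vertex 0.0 2.5 3.9
  endloop
 endfacet
 facet normal 0.075 0.944 0.320
  outer loop
   vertex 1.5 3.7 4.5
   vertex 3.8 4.4 1.9
   vertex 3.5 5.0 0.2
  endloop
 endfacet
 facet normal -0.669 -0.704 -0.238
  outer loop
   vertex 1.3 1.5 3.2
   vertex 2.7 0.0 3.7
   vertex 0.0 2.5 3.9
  endloop
 endfacet
 facet normal -0.606 -0.262 -0.751
  outer loop
   vertex 1.3 1.5 3.2
   vertex 0.0 2.5 3.9
   vertex 3.5 5.0 0.2
  endloop
 endfacet
 facet normal -0.271 -0.522 -0.808
  outer loop
   vertex 1.3 1.5 3.2
   vertex 3.5 5.0 0.2
   vertex 2.7 0.0 3.7
  endloop
 endfacet
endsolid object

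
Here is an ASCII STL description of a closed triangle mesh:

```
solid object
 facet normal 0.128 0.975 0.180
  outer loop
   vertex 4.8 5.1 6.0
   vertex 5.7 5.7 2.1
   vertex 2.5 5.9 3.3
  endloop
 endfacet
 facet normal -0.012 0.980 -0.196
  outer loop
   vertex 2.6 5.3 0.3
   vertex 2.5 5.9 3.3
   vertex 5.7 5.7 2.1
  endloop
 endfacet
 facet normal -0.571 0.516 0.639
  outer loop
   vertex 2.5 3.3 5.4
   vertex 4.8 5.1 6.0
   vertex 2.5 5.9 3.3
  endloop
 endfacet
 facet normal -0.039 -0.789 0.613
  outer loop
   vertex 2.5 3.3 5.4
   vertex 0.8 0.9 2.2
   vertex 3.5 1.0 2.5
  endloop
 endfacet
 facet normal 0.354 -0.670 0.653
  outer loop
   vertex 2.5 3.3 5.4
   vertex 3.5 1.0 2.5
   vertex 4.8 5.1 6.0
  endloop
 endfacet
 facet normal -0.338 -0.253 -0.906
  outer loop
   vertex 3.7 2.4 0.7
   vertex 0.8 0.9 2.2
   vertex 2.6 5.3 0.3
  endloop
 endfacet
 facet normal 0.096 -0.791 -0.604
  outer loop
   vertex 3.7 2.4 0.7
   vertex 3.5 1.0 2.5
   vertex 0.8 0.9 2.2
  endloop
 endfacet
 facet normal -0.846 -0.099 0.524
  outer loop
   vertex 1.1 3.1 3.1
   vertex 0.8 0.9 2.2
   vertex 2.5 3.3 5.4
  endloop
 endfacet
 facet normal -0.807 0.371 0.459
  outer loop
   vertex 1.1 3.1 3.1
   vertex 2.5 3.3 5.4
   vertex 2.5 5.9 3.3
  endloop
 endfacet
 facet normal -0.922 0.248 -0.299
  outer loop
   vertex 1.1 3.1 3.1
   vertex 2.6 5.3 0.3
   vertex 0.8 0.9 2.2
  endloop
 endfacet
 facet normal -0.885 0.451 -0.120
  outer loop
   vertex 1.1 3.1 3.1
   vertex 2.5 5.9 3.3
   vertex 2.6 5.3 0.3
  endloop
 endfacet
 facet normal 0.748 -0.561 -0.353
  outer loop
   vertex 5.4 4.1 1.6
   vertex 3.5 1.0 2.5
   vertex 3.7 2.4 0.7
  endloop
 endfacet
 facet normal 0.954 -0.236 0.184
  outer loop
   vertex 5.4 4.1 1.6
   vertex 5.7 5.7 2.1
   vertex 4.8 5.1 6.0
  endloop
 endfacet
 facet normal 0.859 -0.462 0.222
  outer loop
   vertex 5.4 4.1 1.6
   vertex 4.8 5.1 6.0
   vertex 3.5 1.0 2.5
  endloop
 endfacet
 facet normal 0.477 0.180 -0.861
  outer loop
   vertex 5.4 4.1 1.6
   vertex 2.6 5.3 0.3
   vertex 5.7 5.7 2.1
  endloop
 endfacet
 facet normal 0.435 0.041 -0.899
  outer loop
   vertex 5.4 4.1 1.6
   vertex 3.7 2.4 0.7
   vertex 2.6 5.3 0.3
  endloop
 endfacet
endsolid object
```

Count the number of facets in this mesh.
16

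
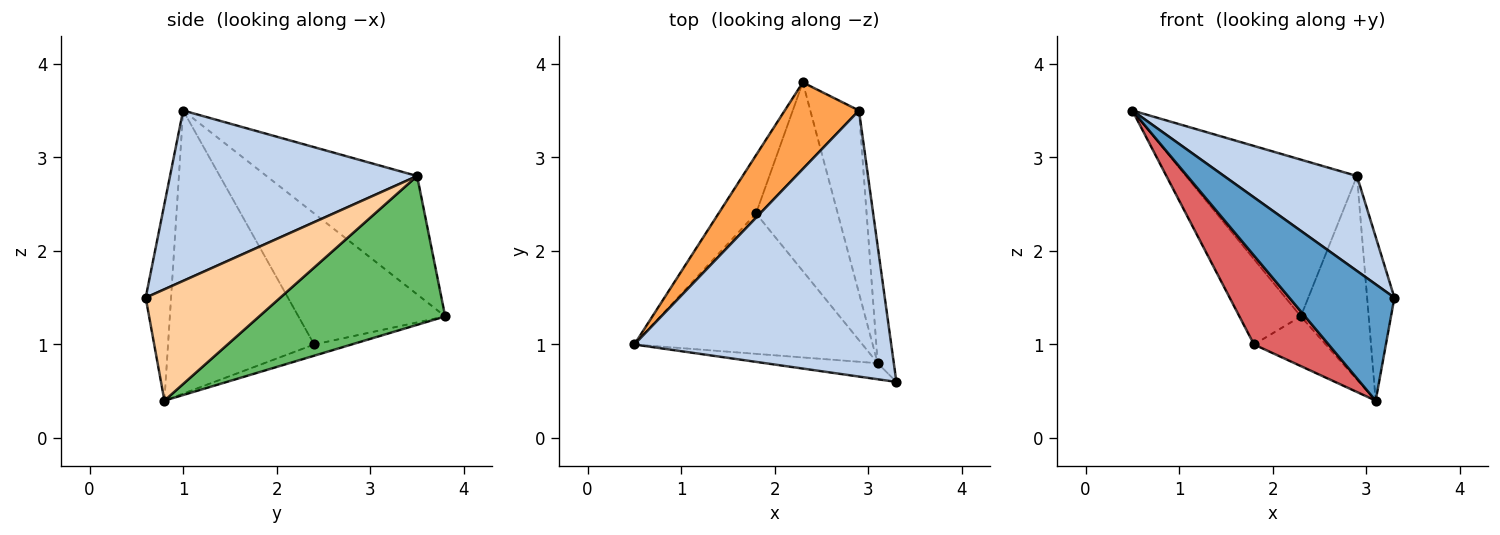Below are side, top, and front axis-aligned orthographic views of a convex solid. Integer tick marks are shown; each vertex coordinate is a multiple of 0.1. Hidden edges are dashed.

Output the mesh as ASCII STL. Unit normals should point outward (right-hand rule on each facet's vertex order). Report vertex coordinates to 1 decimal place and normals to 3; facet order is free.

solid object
 facet normal -0.233 -0.963 -0.133
  outer loop
   vertex 3.1 0.8 0.4
   vertex 3.3 0.6 1.5
   vertex 0.5 1.0 3.5
  endloop
 endfacet
 facet normal 0.530 -0.285 0.799
  outer loop
   vertex 2.9 3.5 2.8
   vertex 0.5 1.0 3.5
   vertex 3.3 0.6 1.5
  endloop
 endfacet
 facet normal -0.611 0.693 0.383
  outer loop
   vertex 2.9 3.5 2.8
   vertex 2.3 3.8 1.3
   vertex 0.5 1.0 3.5
  endloop
 endfacet
 facet normal 0.970 0.197 -0.141
  outer loop
   vertex 2.9 3.5 2.8
   vertex 3.3 0.6 1.5
   vertex 3.1 0.8 0.4
  endloop
 endfacet
 facet normal 0.898 0.328 -0.294
  outer loop
   vertex 2.9 3.5 2.8
   vertex 3.1 0.8 0.4
   vertex 2.3 3.8 1.3
  endloop
 endfacet
 facet normal -0.892 0.373 -0.255
  outer loop
   vertex 1.8 2.4 1.0
   vertex 0.5 1.0 3.5
   vertex 2.3 3.8 1.3
  endloop
 endfacet
 facet normal -0.724 -0.369 -0.583
  outer loop
   vertex 1.8 2.4 1.0
   vertex 3.1 0.8 0.4
   vertex 0.5 1.0 3.5
  endloop
 endfacet
 facet normal -0.132 0.252 -0.959
  outer loop
   vertex 1.8 2.4 1.0
   vertex 2.3 3.8 1.3
   vertex 3.1 0.8 0.4
  endloop
 endfacet
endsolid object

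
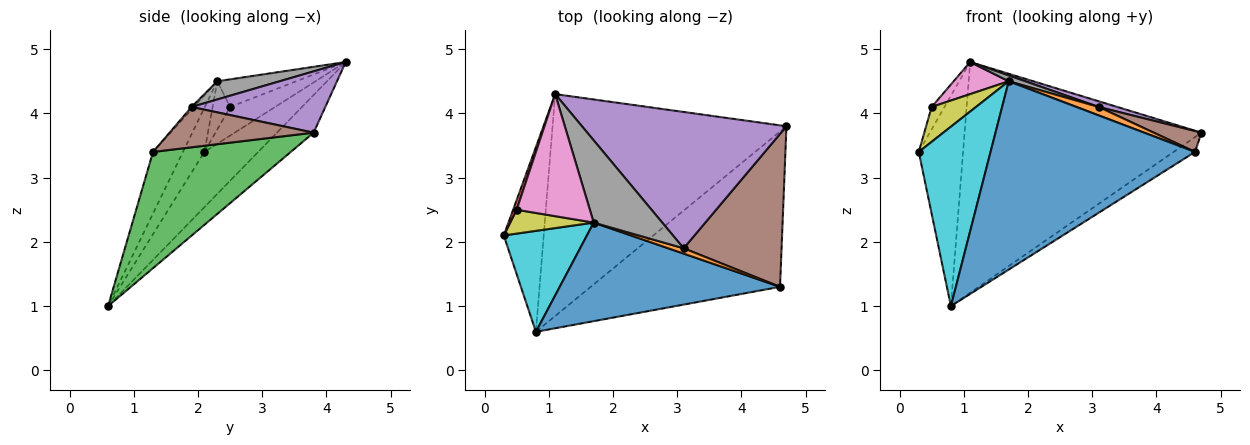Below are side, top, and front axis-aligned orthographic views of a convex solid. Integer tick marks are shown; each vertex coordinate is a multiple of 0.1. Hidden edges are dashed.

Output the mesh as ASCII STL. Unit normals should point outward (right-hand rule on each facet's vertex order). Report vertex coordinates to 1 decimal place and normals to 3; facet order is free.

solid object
 facet normal -0.674 0.555 -0.487
  outer loop
   vertex 0.8 0.6 1.0
   vertex 0.3 2.1 3.4
   vertex 1.1 4.3 4.8
  endloop
 endfacet
 facet normal -0.111 0.716 -0.689
  outer loop
   vertex 0.8 0.6 1.0
   vertex 1.1 4.3 4.8
   vertex 4.7 3.8 3.7
  endloop
 endfacet
 facet normal 0.522 0.081 -0.849
  outer loop
   vertex 4.6 1.3 3.4
   vertex 0.8 0.6 1.0
   vertex 4.7 3.8 3.7
  endloop
 endfacet
 facet normal -0.955 0.273 0.117
  outer loop
   vertex 0.5 2.5 4.1
   vertex 1.1 4.3 4.8
   vertex 0.3 2.1 3.4
  endloop
 endfacet
 facet normal 0.287 -0.040 0.957
  outer loop
   vertex 3.1 1.9 4.1
   vertex 4.7 3.8 3.7
   vertex 1.1 4.3 4.8
  endloop
 endfacet
 facet normal 0.378 -0.125 0.917
  outer loop
   vertex 3.1 1.9 4.1
   vertex 4.6 1.3 3.4
   vertex 4.7 3.8 3.7
  endloop
 endfacet
 facet normal -0.343 -0.239 0.909
  outer loop
   vertex 1.7 2.3 4.5
   vertex 1.1 4.3 4.8
   vertex 0.5 2.5 4.1
  endloop
 endfacet
 facet normal 0.256 -0.068 0.964
  outer loop
   vertex 1.7 2.3 4.5
   vertex 3.1 1.9 4.1
   vertex 1.1 4.3 4.8
  endloop
 endfacet
 facet normal -0.310 -0.785 0.537
  outer loop
   vertex 1.7 2.3 4.5
   vertex 0.5 2.5 4.1
   vertex 0.3 2.1 3.4
  endloop
 endfacet
 facet normal -0.252 -0.843 0.474
  outer loop
   vertex 1.7 2.3 4.5
   vertex 0.3 2.1 3.4
   vertex 0.8 0.6 1.0
  endloop
 endfacet
 facet normal -0.129 -0.879 0.460
  outer loop
   vertex 1.7 2.3 4.5
   vertex 0.8 0.6 1.0
   vertex 4.6 1.3 3.4
  endloop
 endfacet
 facet normal -0.089 -0.842 0.532
  outer loop
   vertex 1.7 2.3 4.5
   vertex 4.6 1.3 3.4
   vertex 3.1 1.9 4.1
  endloop
 endfacet
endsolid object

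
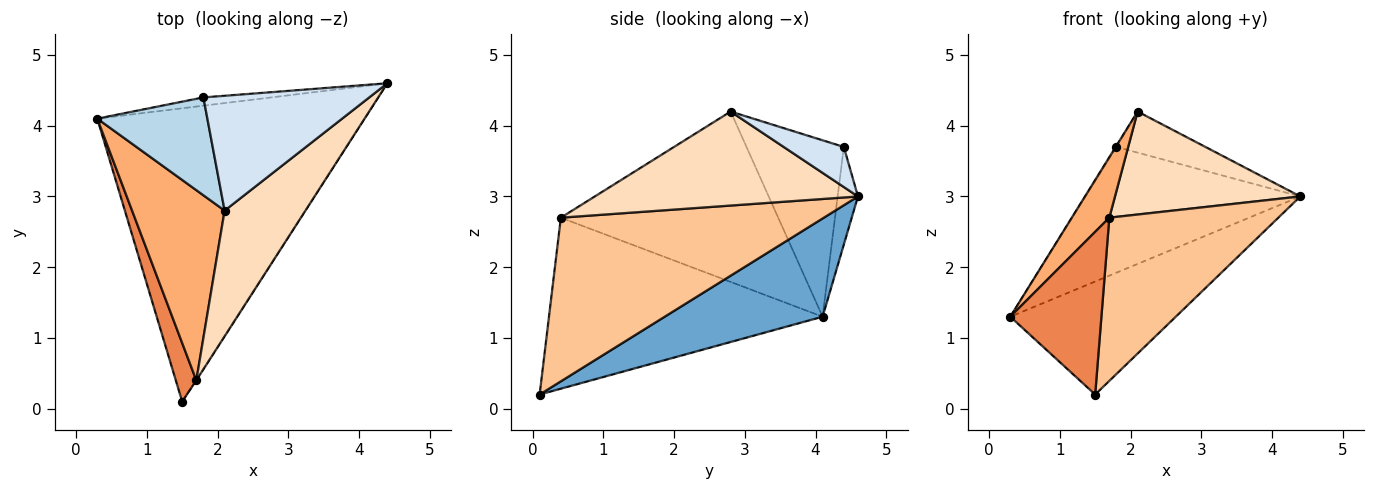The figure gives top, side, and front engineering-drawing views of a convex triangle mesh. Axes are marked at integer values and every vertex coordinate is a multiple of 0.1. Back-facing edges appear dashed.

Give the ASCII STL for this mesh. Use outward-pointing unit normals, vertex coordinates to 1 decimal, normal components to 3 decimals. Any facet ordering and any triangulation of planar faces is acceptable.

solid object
 facet normal 0.324 0.340 -0.883
  outer loop
   vertex 1.5 0.1 0.2
   vertex 0.3 4.1 1.3
   vertex 4.4 4.6 3.0
  endloop
 endfacet
 facet normal -0.094 0.993 -0.065
  outer loop
   vertex 1.8 4.4 3.7
   vertex 4.4 4.6 3.0
   vertex 0.3 4.1 1.3
  endloop
 endfacet
 facet normal -0.848 0.006 0.529
  outer loop
   vertex 1.8 4.4 3.7
   vertex 0.3 4.1 1.3
   vertex 2.1 2.8 4.2
  endloop
 endfacet
 facet normal 0.222 0.329 0.918
  outer loop
   vertex 1.8 4.4 3.7
   vertex 2.1 2.8 4.2
   vertex 4.4 4.6 3.0
  endloop
 endfacet
 facet normal -0.943 -0.314 0.113
  outer loop
   vertex 1.7 0.4 2.7
   vertex 0.3 4.1 1.3
   vertex 1.5 0.1 0.2
  endloop
 endfacet
 facet normal -0.869 -0.150 0.472
  outer loop
   vertex 1.7 0.4 2.7
   vertex 2.1 2.8 4.2
   vertex 0.3 4.1 1.3
  endloop
 endfacet
 facet normal 0.841 -0.541 -0.002
  outer loop
   vertex 1.7 0.4 2.7
   vertex 1.5 0.1 0.2
   vertex 4.4 4.6 3.0
  endloop
 endfacet
 facet normal 0.669 -0.471 0.575
  outer loop
   vertex 1.7 0.4 2.7
   vertex 4.4 4.6 3.0
   vertex 2.1 2.8 4.2
  endloop
 endfacet
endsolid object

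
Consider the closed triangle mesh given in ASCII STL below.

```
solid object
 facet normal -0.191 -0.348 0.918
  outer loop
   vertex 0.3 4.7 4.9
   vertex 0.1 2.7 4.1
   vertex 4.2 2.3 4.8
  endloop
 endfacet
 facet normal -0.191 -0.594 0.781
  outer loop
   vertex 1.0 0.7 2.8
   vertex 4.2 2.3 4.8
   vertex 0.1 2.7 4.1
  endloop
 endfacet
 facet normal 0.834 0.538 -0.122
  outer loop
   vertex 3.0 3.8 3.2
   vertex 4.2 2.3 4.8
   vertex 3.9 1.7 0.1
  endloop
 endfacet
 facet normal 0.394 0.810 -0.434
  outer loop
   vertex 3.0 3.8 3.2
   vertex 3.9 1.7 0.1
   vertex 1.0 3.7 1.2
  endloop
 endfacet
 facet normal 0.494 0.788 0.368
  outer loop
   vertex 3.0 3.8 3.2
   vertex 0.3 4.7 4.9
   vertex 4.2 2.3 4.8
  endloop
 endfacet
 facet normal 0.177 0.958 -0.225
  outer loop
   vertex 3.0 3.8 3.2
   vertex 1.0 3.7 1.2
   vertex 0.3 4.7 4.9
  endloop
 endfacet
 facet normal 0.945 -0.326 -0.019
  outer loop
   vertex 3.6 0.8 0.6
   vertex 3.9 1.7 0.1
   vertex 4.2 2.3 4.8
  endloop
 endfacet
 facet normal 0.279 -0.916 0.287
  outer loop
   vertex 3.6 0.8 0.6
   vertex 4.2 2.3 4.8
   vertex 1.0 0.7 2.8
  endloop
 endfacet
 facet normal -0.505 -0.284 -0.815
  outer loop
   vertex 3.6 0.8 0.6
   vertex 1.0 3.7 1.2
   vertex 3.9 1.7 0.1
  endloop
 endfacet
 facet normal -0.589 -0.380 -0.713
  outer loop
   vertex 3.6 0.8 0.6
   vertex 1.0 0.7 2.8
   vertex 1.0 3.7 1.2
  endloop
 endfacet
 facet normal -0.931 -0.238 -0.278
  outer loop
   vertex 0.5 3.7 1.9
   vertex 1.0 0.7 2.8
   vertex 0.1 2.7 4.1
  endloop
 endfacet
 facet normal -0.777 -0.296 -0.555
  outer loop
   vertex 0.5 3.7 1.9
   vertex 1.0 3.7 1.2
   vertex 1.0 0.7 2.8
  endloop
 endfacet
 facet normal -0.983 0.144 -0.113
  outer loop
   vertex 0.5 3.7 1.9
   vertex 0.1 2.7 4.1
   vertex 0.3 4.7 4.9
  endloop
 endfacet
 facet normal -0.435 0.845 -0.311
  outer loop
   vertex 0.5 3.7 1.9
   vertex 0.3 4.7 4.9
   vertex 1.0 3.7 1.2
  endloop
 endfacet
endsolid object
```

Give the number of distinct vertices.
9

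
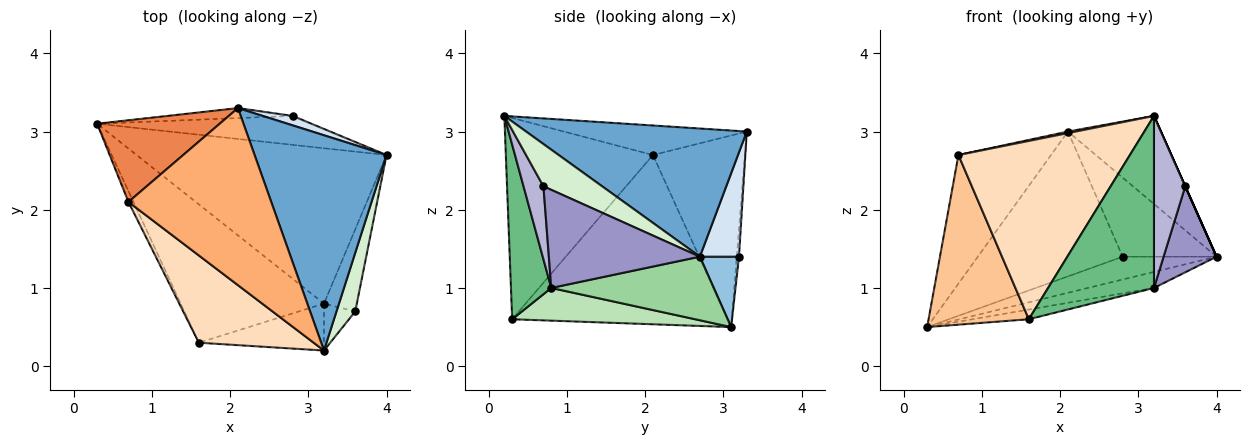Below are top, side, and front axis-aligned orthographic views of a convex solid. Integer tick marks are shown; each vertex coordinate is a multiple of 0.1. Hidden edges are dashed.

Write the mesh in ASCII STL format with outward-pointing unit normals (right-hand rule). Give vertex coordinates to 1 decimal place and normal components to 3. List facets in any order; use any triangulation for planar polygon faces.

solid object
 facet normal 0.669 0.282 0.688
  outer loop
   vertex 2.1 3.3 3.0
   vertex 3.2 0.2 3.2
   vertex 4.0 2.7 1.4
  endloop
 endfacet
 facet normal 0.250 0.599 -0.760
  outer loop
   vertex 2.8 3.2 1.4
   vertex 4.0 2.7 1.4
   vertex 0.3 3.1 0.5
  endloop
 endfacet
 facet normal -0.015 0.998 -0.069
  outer loop
   vertex 2.8 3.2 1.4
   vertex 0.3 3.1 0.5
   vertex 2.1 3.3 3.0
  endloop
 endfacet
 facet normal 0.382 0.917 0.110
  outer loop
   vertex 2.8 3.2 1.4
   vertex 2.1 3.3 3.0
   vertex 4.0 2.7 1.4
  endloop
 endfacet
 facet normal -0.642 0.647 0.411
  outer loop
   vertex 0.7 2.1 2.7
   vertex 2.1 3.3 3.0
   vertex 0.3 3.1 0.5
  endloop
 endfacet
 facet normal -0.202 -0.009 0.979
  outer loop
   vertex 0.7 2.1 2.7
   vertex 3.2 0.2 3.2
   vertex 2.1 3.3 3.0
  endloop
 endfacet
 facet normal -0.906 -0.422 -0.027
  outer loop
   vertex 0.7 2.1 2.7
   vertex 0.3 3.1 0.5
   vertex 1.6 0.3 0.6
  endloop
 endfacet
 facet normal -0.610 -0.711 0.348
  outer loop
   vertex 0.7 2.1 2.7
   vertex 1.6 0.3 0.6
   vertex 3.2 0.2 3.2
  endloop
 endfacet
 facet normal 0.345 -0.906 -0.247
  outer loop
   vertex 3.2 0.8 1.0
   vertex 3.2 0.2 3.2
   vertex 1.6 0.3 0.6
  endloop
 endfacet
 facet normal 0.245 0.100 -0.964
  outer loop
   vertex 3.2 0.8 1.0
   vertex 0.3 3.1 0.5
   vertex 4.0 2.7 1.4
  endloop
 endfacet
 facet normal 0.222 0.068 -0.973
  outer loop
   vertex 3.2 0.8 1.0
   vertex 1.6 0.3 0.6
   vertex 0.3 3.1 0.5
  endloop
 endfacet
 facet normal 0.914 0.000 0.406
  outer loop
   vertex 3.6 0.7 2.3
   vertex 4.0 2.7 1.4
   vertex 3.2 0.2 3.2
  endloop
 endfacet
 facet normal 0.900 -0.315 -0.301
  outer loop
   vertex 3.6 0.7 2.3
   vertex 3.2 0.8 1.0
   vertex 4.0 2.7 1.4
  endloop
 endfacet
 facet normal 0.523 -0.822 -0.224
  outer loop
   vertex 3.6 0.7 2.3
   vertex 3.2 0.2 3.2
   vertex 3.2 0.8 1.0
  endloop
 endfacet
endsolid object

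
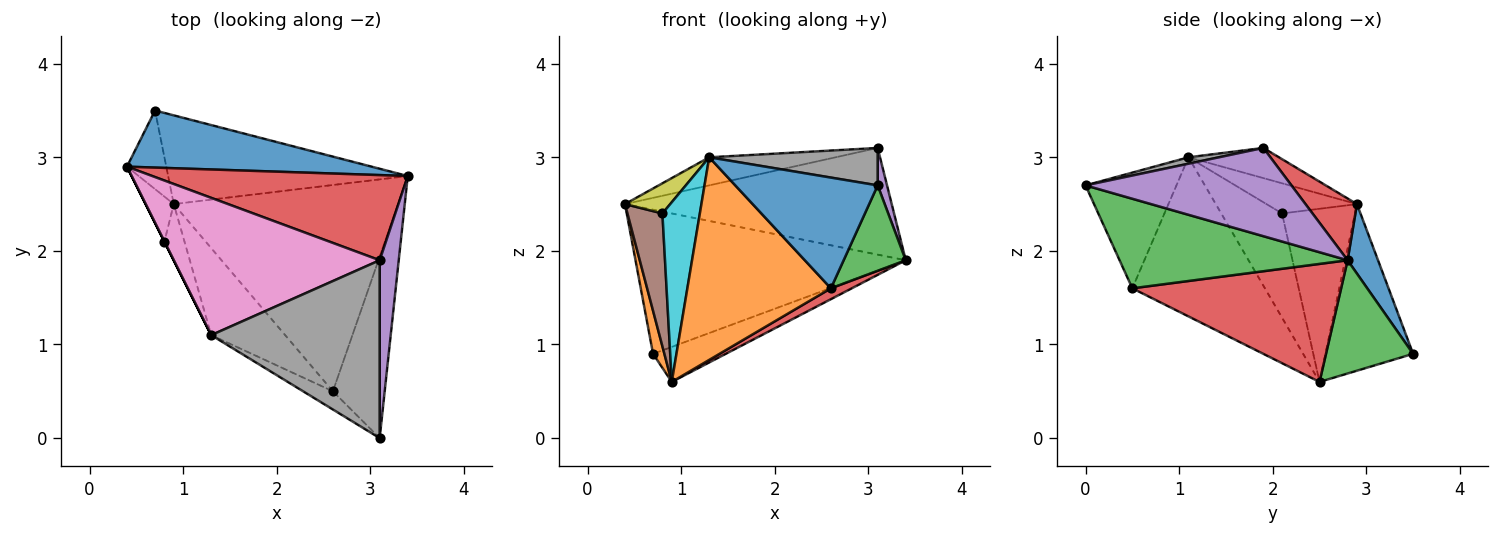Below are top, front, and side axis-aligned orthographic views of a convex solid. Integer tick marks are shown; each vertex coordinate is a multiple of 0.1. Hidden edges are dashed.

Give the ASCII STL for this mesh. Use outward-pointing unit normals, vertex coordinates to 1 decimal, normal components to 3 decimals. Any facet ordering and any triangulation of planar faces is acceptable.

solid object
 facet normal 0.104 0.925 0.366
  outer loop
   vertex 0.7 3.5 0.9
   vertex 0.4 2.9 2.5
   vertex 3.4 2.8 1.9
  endloop
 endfacet
 facet normal -0.966 -0.125 -0.228
  outer loop
   vertex 0.7 3.5 0.9
   vertex 0.9 2.5 0.6
   vertex 0.4 2.9 2.5
  endloop
 endfacet
 facet normal 0.402 0.336 -0.852
  outer loop
   vertex 0.7 3.5 0.9
   vertex 3.4 2.8 1.9
   vertex 0.9 2.5 0.6
  endloop
 endfacet
 facet normal 0.149 0.773 0.617
  outer loop
   vertex 3.1 1.9 3.1
   vertex 3.4 2.8 1.9
   vertex 0.4 2.9 2.5
  endloop
 endfacet
 facet normal 0.977 -0.044 0.211
  outer loop
   vertex 3.1 1.9 3.1
   vertex 3.1 0.0 2.7
   vertex 3.4 2.8 1.9
  endloop
 endfacet
 facet normal -0.892 -0.428 -0.145
  outer loop
   vertex 0.8 2.1 2.4
   vertex 0.4 2.9 2.5
   vertex 0.9 2.5 0.6
  endloop
 endfacet
 facet normal -0.142 0.198 0.970
  outer loop
   vertex 1.3 1.1 3.0
   vertex 3.1 1.9 3.1
   vertex 0.4 2.9 2.5
  endloop
 endfacet
 facet normal 0.037 -0.206 0.978
  outer loop
   vertex 1.3 1.1 3.0
   vertex 3.1 0.0 2.7
   vertex 3.1 1.9 3.1
  endloop
 endfacet
 facet normal -0.894 -0.447 0.000
  outer loop
   vertex 1.3 1.1 3.0
   vertex 0.4 2.9 2.5
   vertex 0.8 2.1 2.4
  endloop
 endfacet
 facet normal -0.840 -0.517 -0.162
  outer loop
   vertex 1.3 1.1 3.0
   vertex 0.8 2.1 2.4
   vertex 0.9 2.5 0.6
  endloop
 endfacet
 facet normal -0.533 -0.835 -0.137
  outer loop
   vertex 2.6 0.5 1.6
   vertex 3.1 0.0 2.7
   vertex 1.3 1.1 3.0
  endloop
 endfacet
 facet normal -0.647 -0.700 -0.301
  outer loop
   vertex 2.6 0.5 1.6
   vertex 1.3 1.1 3.0
   vertex 0.9 2.5 0.6
  endloop
 endfacet
 facet normal 0.843 -0.229 -0.487
  outer loop
   vertex 2.6 0.5 1.6
   vertex 3.4 2.8 1.9
   vertex 3.1 0.0 2.7
  endloop
 endfacet
 facet normal 0.465 -0.047 -0.884
  outer loop
   vertex 2.6 0.5 1.6
   vertex 0.9 2.5 0.6
   vertex 3.4 2.8 1.9
  endloop
 endfacet
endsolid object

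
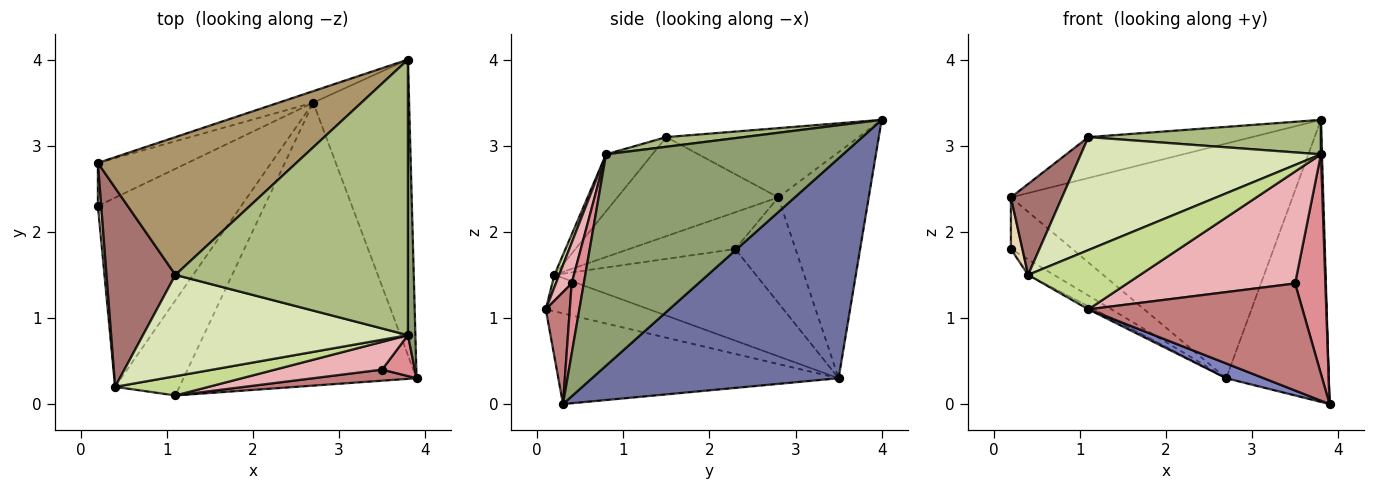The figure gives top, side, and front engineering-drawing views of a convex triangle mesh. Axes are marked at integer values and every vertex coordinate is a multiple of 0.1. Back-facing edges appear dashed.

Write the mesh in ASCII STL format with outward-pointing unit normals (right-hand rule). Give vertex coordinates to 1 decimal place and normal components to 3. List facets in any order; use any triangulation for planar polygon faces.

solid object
 facet normal 0.857 0.356 -0.373
  outer loop
   vertex 2.7 3.5 0.3
   vertex 3.8 4.0 3.3
   vertex 3.9 0.3 0.0
  endloop
 endfacet
 facet normal -0.362 -0.049 -0.931
  outer loop
   vertex 2.7 3.5 0.3
   vertex 3.9 0.3 0.0
   vertex 1.1 0.1 1.1
  endloop
 endfacet
 facet normal -0.537 0.069 -0.841
  outer loop
   vertex 0.4 0.2 1.5
   vertex 0.2 2.3 1.8
   vertex 2.7 3.5 0.3
  endloop
 endfacet
 facet normal -0.493 0.027 -0.870
  outer loop
   vertex 0.4 0.2 1.5
   vertex 2.7 3.5 0.3
   vertex 1.1 0.1 1.1
  endloop
 endfacet
 facet normal 0.999 -0.004 0.035
  outer loop
   vertex 3.8 0.8 2.9
   vertex 3.9 0.3 0.0
   vertex 3.8 4.0 3.3
  endloop
 endfacet
 facet normal 0.041 -0.124 0.991
  outer loop
   vertex 3.8 0.8 2.9
   vertex 3.8 4.0 3.3
   vertex 1.1 1.5 3.1
  endloop
 endfacet
 facet normal 0.041 -0.950 0.309
  outer loop
   vertex 3.8 0.8 2.9
   vertex 0.4 0.2 1.5
   vertex 1.1 0.1 1.1
  endloop
 endfacet
 facet normal -0.142 -0.737 0.661
  outer loop
   vertex 3.8 0.8 2.9
   vertex 1.1 1.5 3.1
   vertex 0.4 0.2 1.5
  endloop
 endfacet
 facet normal -0.317 0.270 0.909
  outer loop
   vertex 0.2 2.8 2.4
   vertex 1.1 1.5 3.1
   vertex 3.8 4.0 3.3
  endloop
 endfacet
 facet normal -0.305 0.951 -0.047
  outer loop
   vertex 0.2 2.8 2.4
   vertex 3.8 4.0 3.3
   vertex 2.7 3.5 0.3
  endloop
 endfacet
 facet normal -0.601 0.614 -0.511
  outer loop
   vertex 0.2 2.8 2.4
   vertex 2.7 3.5 0.3
   vertex 0.2 2.3 1.8
  endloop
 endfacet
 facet normal -0.990 -0.107 0.089
  outer loop
   vertex 0.2 2.8 2.4
   vertex 0.2 2.3 1.8
   vertex 0.4 0.2 1.5
  endloop
 endfacet
 facet normal -0.794 -0.252 0.553
  outer loop
   vertex 0.2 2.8 2.4
   vertex 0.4 0.2 1.5
   vertex 1.1 1.5 3.1
  endloop
 endfacet
 facet normal 0.111 -0.989 0.102
  outer loop
   vertex 3.5 0.4 1.4
   vertex 1.1 0.1 1.1
   vertex 3.9 0.3 0.0
  endloop
 endfacet
 facet normal 0.368 -0.914 0.170
  outer loop
   vertex 3.5 0.4 1.4
   vertex 3.9 0.3 0.0
   vertex 3.8 0.8 2.9
  endloop
 endfacet
 facet normal 0.091 -0.967 0.240
  outer loop
   vertex 3.5 0.4 1.4
   vertex 3.8 0.8 2.9
   vertex 1.1 0.1 1.1
  endloop
 endfacet
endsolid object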